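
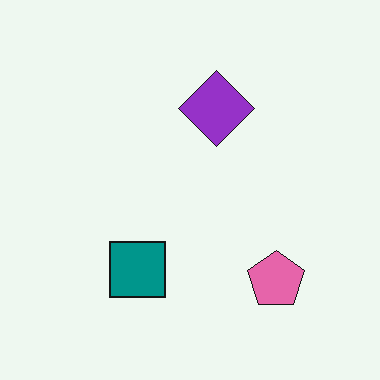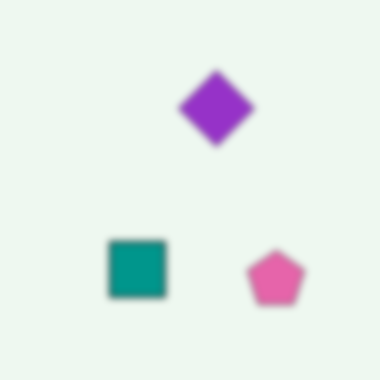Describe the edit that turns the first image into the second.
This is the original image moderately blurred.

Shape edges and outlines are uniformly softened across the whole image.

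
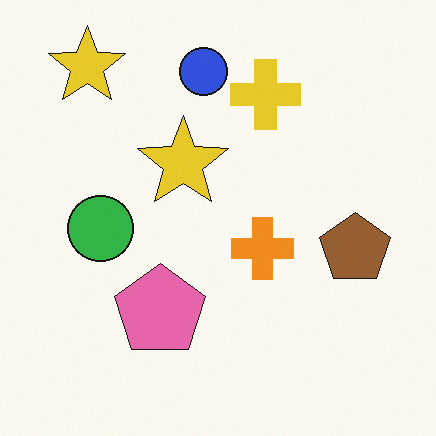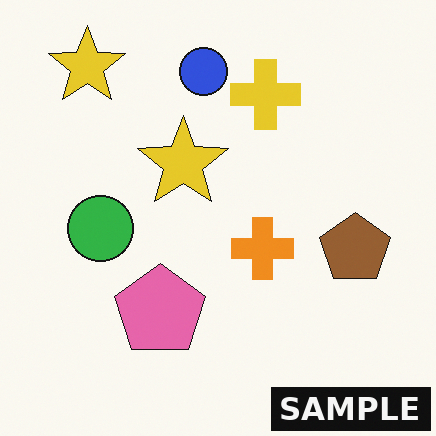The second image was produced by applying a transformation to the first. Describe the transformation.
The image was watermarked with the text "SAMPLE" in the lower-right corner.

A dark label reading "SAMPLE" appears in the lower-right corner.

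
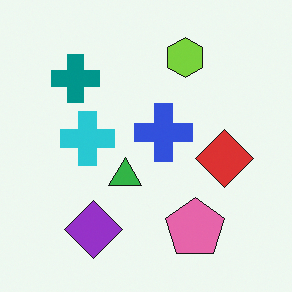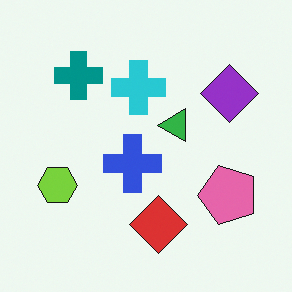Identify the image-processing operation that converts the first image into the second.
The transformation is: transposed (reflected across the top-left ↔ bottom-right diagonal).

Shapes have swapped their row and column positions — what was in the top-right is now in the bottom-left — a diagonal reflection.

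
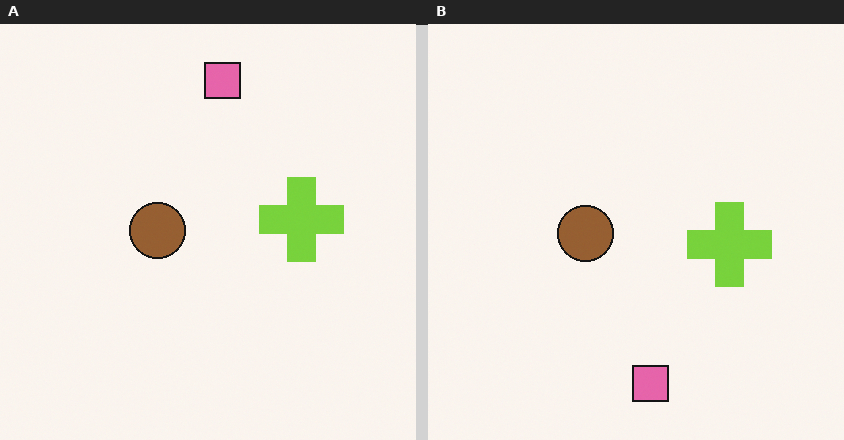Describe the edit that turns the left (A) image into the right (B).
The right (B) image is the left (A) flipped vertically (top ↔ bottom).

The pink square is in the top of the left (A) image and the bottom of the right (B) — shapes on opposite sides of the horizontal midline have swapped in a mirror flip.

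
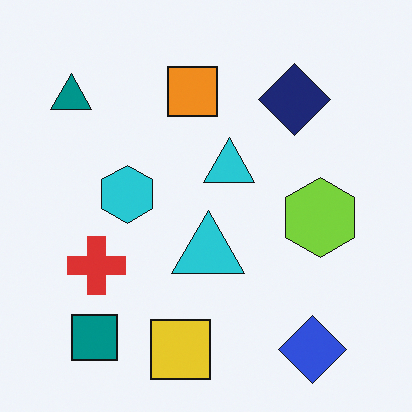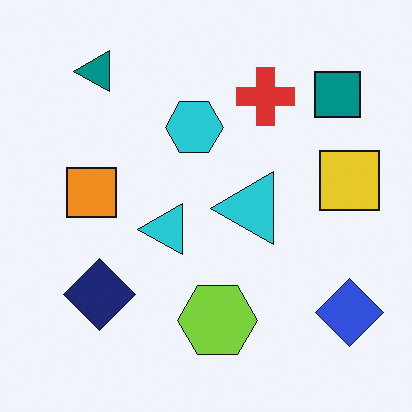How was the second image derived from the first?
Transposed (reflected across the top-left ↔ bottom-right diagonal).

Shapes have swapped their row and column positions — what was in the top-right is now in the bottom-left — a diagonal reflection.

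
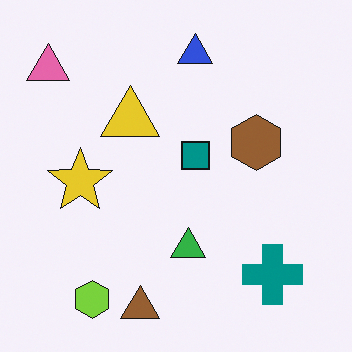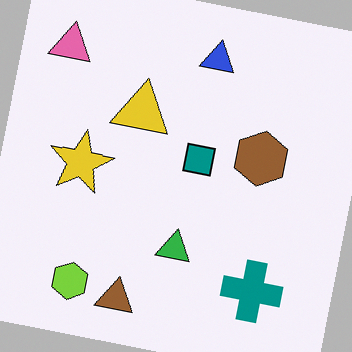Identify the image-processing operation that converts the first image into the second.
The image was rotated clockwise by a small amount.

Every shape is tilted by the same angle and the image corners show triangular fill wedges — a whole-image rotation by a non-right angle.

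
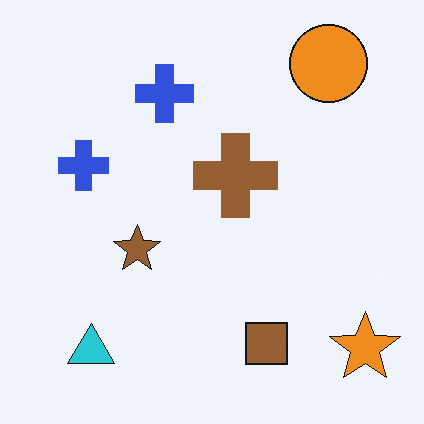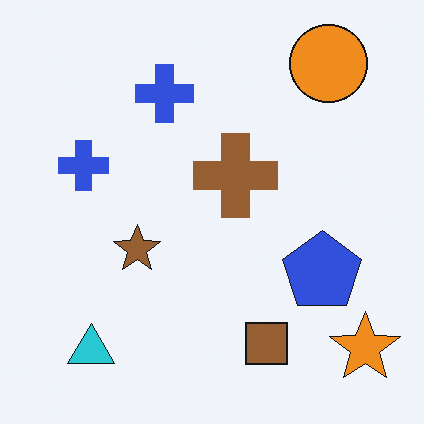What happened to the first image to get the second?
The image was overlaid with an additional blue pentagon.

A blue pentagon appears in the second image that is absent from the first.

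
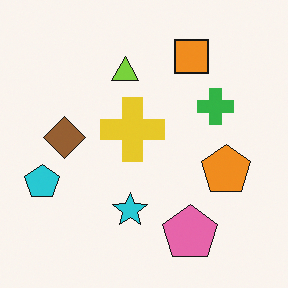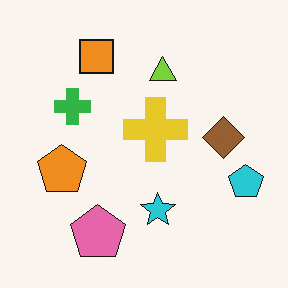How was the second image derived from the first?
It was flipped horizontally (left ↔ right).

The cyan pentagon is in the left of the first image and the right of the second — shapes on opposite sides of the vertical midline have swapped in a mirror flip.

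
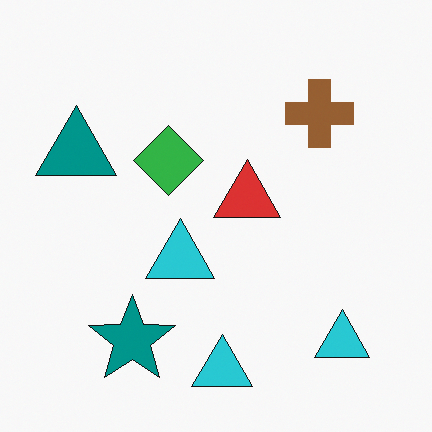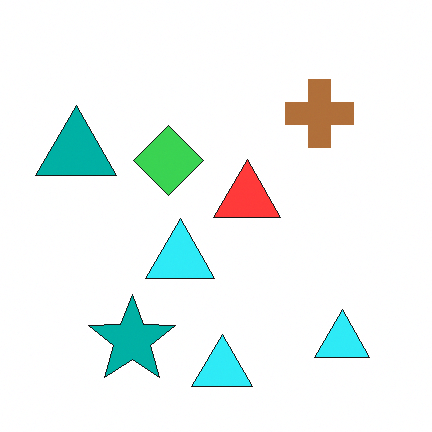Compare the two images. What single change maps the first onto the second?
The second image is the first slightly brightened.

Every pixel — background and shapes alike — is uniformly brightened.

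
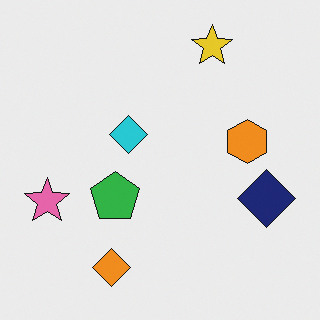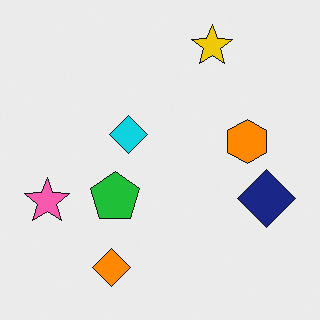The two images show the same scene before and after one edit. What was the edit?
It was slightly oversaturated.

All colors are more vivid — a global saturation change.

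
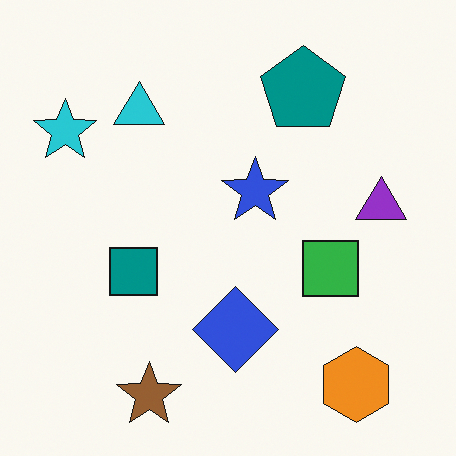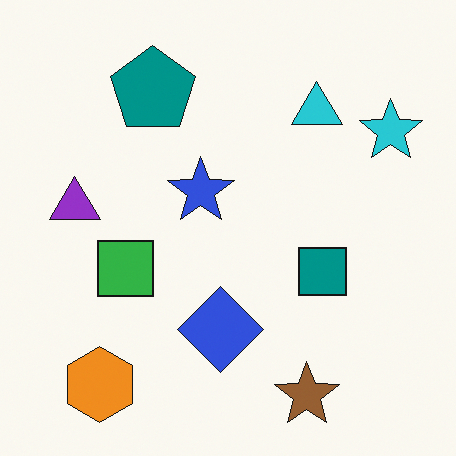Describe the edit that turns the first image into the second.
The image was flipped horizontally (left ↔ right).

The cyan star is in the top-left of the first image and the top-right of the second — shapes on opposite sides of the vertical midline have swapped in a mirror flip.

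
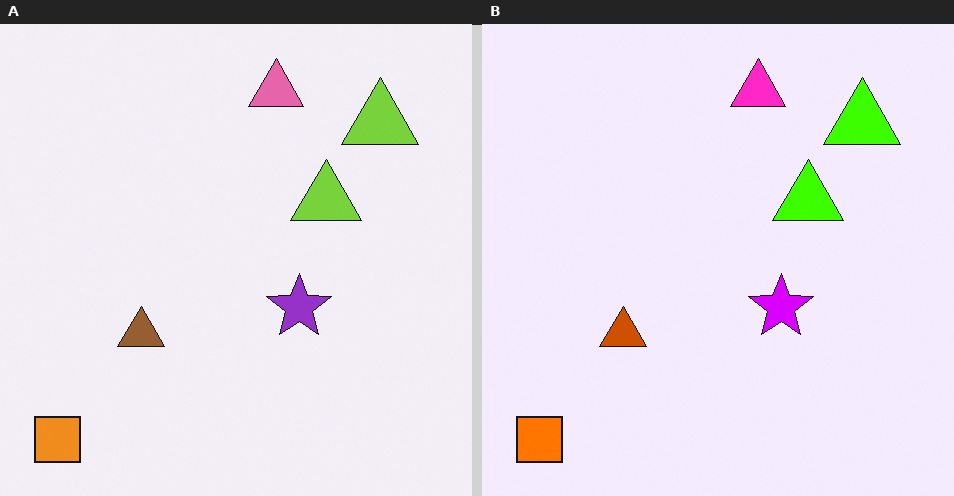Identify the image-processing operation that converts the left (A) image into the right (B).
Made much more vivid (saturation change).

All colors are more vivid — a global saturation change.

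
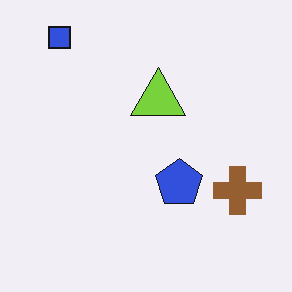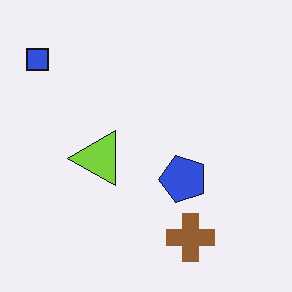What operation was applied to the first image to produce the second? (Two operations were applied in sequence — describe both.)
The second image is the first given moderate JPEG compression, then transposed (reflected across the top-left ↔ bottom-right diagonal).

Blocky 8×8 compression artifacts appear around shape edges and the flat background shows ringing — characteristic JPEG degradation. Shapes have swapped their row and column positions — what was in the top-right is now in the bottom-left — a diagonal reflection.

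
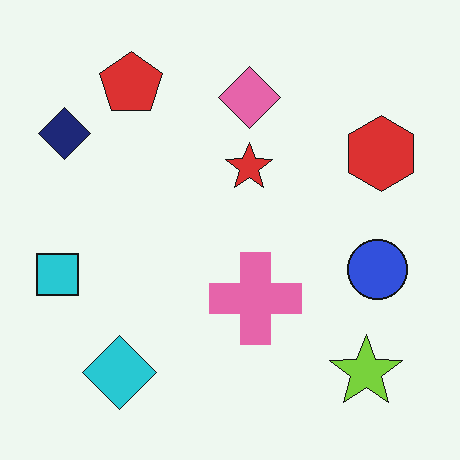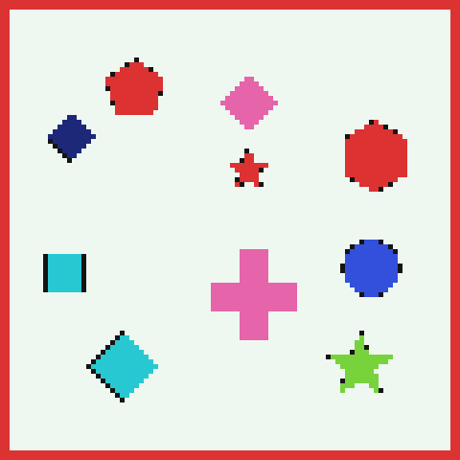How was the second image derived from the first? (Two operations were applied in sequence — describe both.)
It was lightly pixelated (a mild mosaic effect), then framed with a red border.

Shapes are reduced to large square blocks; fine edges and outlines are lost — a downscale-then-upscale (mosaic) effect. A solid red frame runs around the edge of the second image, with the content slightly shrunk inside it.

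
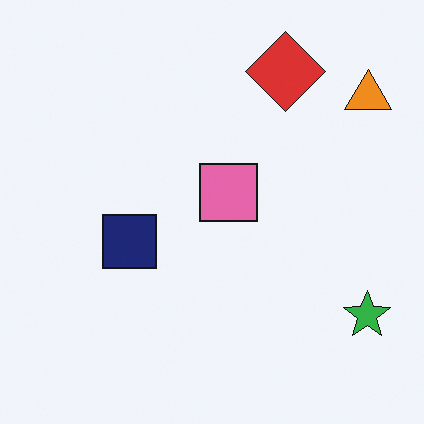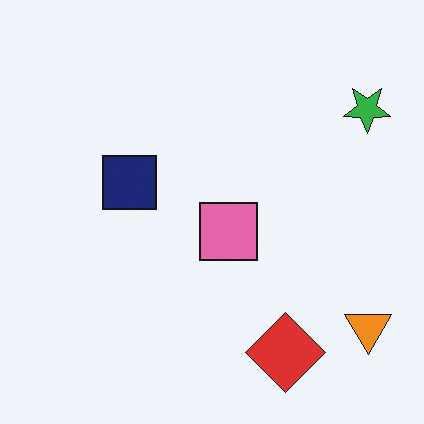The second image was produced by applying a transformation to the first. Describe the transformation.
The image was flipped vertically (top ↔ bottom).

The red diamond is in the top-right of the first image and the bottom-right of the second — shapes on opposite sides of the horizontal midline have swapped in a mirror flip.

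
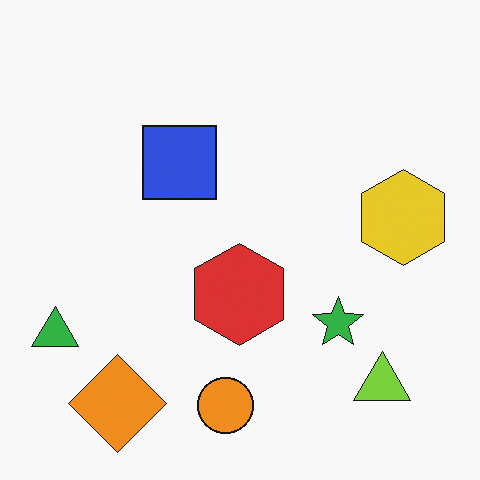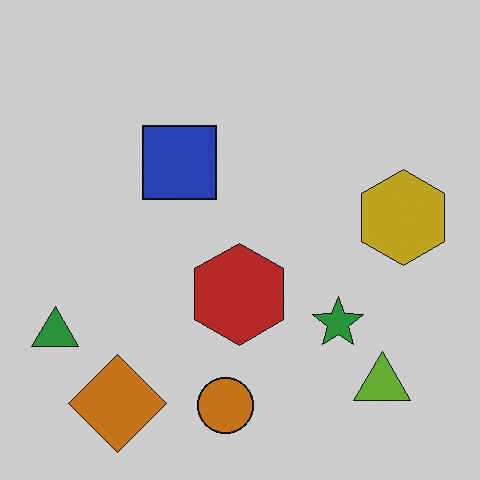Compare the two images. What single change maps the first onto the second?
Darkened a little.

Every pixel — background and shapes alike — is uniformly darkened.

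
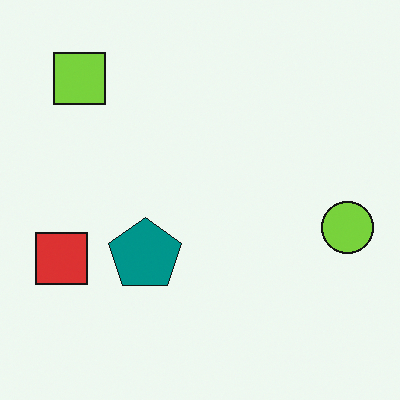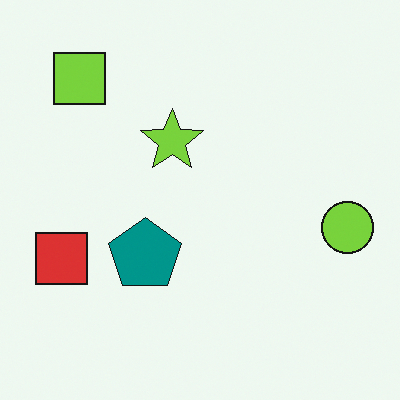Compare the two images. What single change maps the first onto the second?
This is the original image overlaid with an additional lime star.

A lime star appears in the second image that is absent from the first.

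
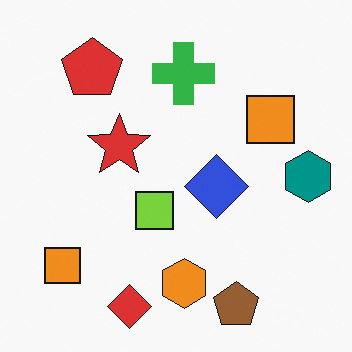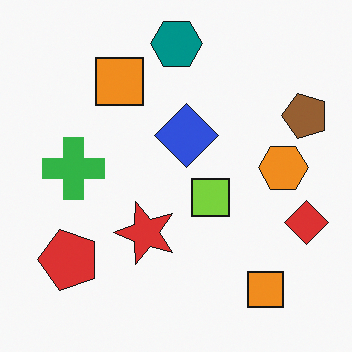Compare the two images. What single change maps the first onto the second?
The transformation is: rotated 90° counter-clockwise.

The brown pentagon sits in the bottom-right of the first image and the top-right of the second — consistent with a whole-image 90° counter-clockwise rotation.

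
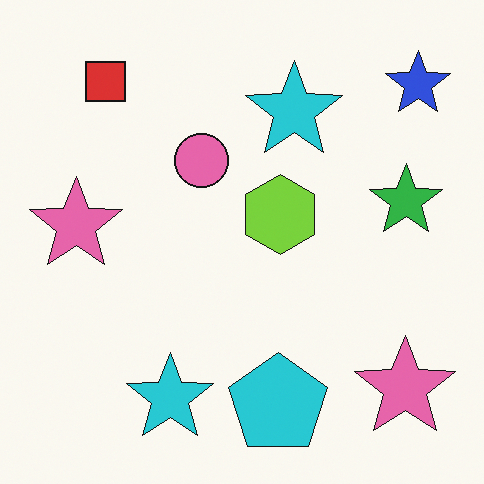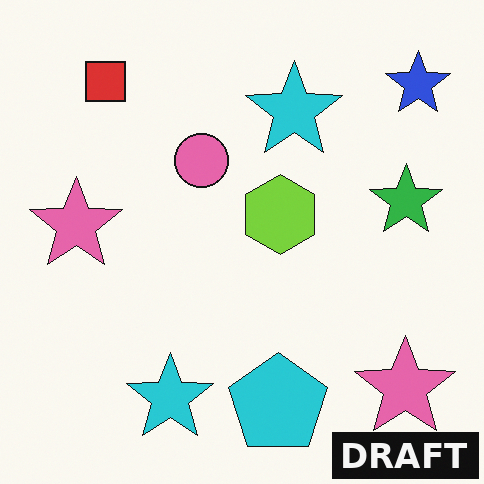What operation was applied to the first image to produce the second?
It was watermarked with the text "DRAFT" in the lower-right corner.

A dark label reading "DRAFT" appears in the lower-right corner.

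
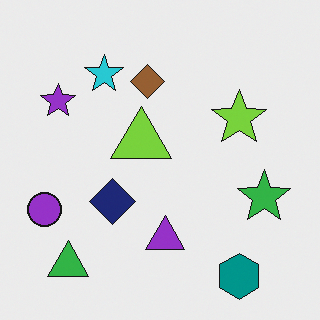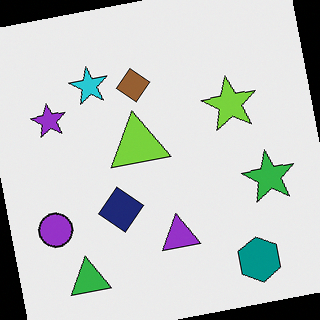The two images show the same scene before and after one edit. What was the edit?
The second image is the first rotated counter-clockwise by a small amount.

Every shape is tilted by the same angle and the image corners show triangular fill wedges — a whole-image rotation by a non-right angle.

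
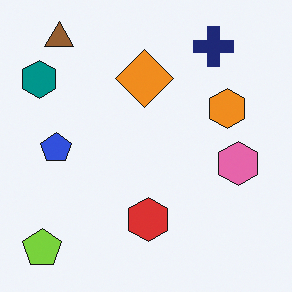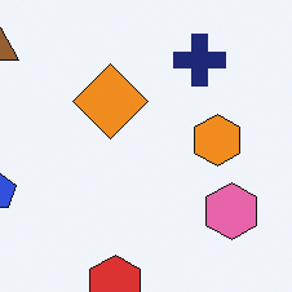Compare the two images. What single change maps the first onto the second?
It was cropped to a modestly smaller region and rescaled.

The visible shapes are larger and the field of view is narrower; shapes near the original edges may be partly or wholly outside the frame — a crop-and-rescale.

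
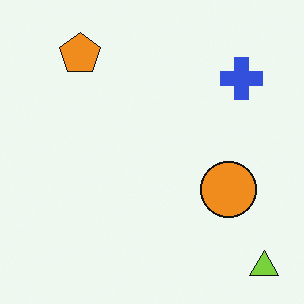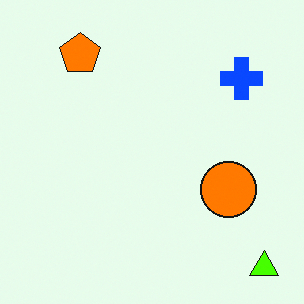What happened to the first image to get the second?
The second image is the first made much more vivid (saturation change).

All colors are more vivid — a global saturation change.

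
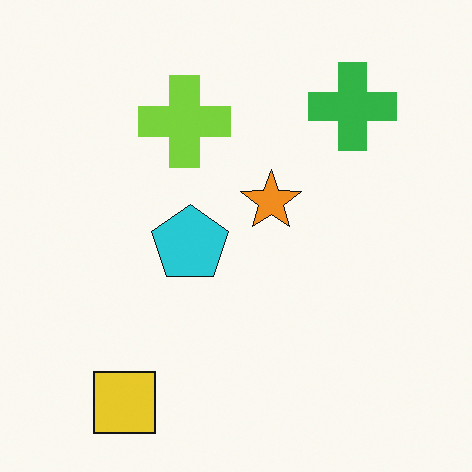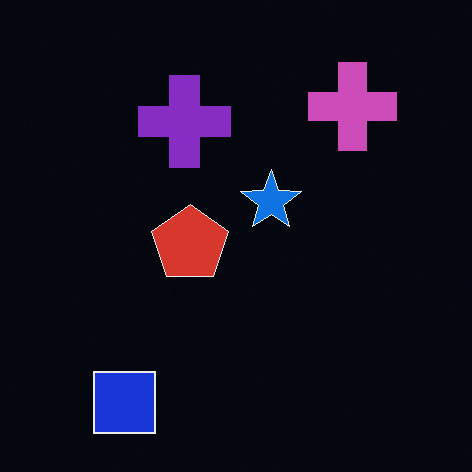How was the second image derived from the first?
This is the original image color-inverted (negative).

The light background has become dark and every shape's color is its complement — a photographic negative.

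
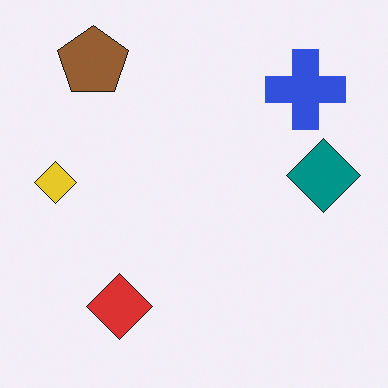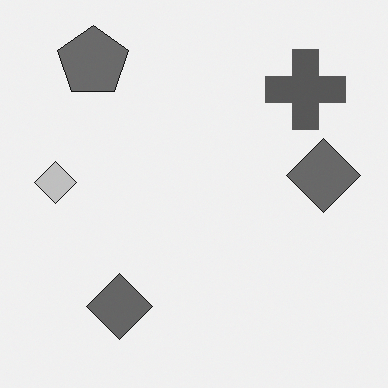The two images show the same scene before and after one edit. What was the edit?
It was converted to grayscale.

All color is removed — every shape is now a shade of grey.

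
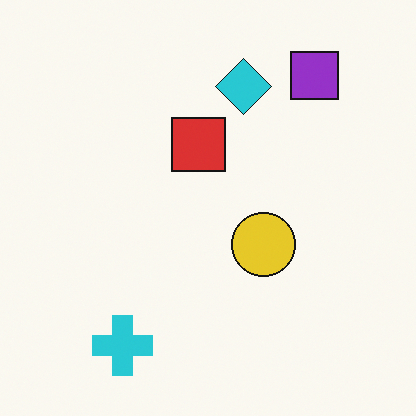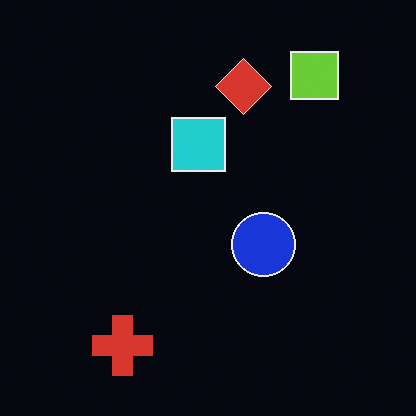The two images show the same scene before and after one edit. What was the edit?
Color-inverted (negative).

The light background has become dark and every shape's color is its complement — a photographic negative.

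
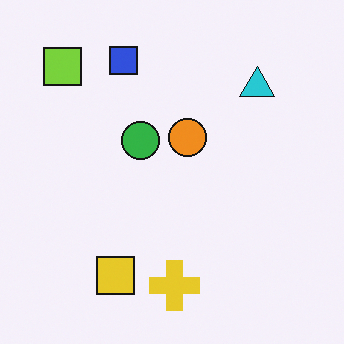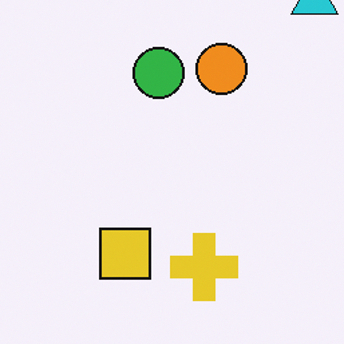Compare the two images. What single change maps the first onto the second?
This is the original image cropped slightly and scaled back up.

The visible shapes are larger and the field of view is narrower; shapes near the original edges may be partly or wholly outside the frame — a crop-and-rescale.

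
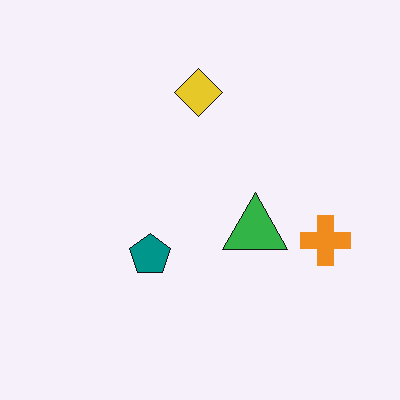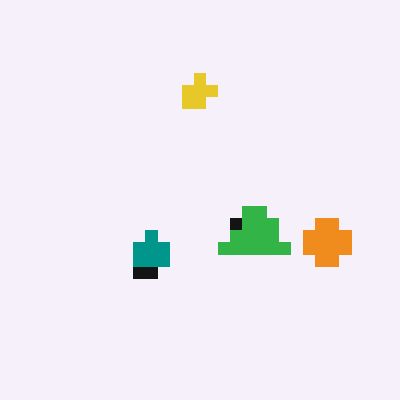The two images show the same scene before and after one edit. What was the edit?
This is the original image heavily pixelated into large blocks.

Shapes are reduced to large square blocks; fine edges and outlines are lost — a downscale-then-upscale (mosaic) effect.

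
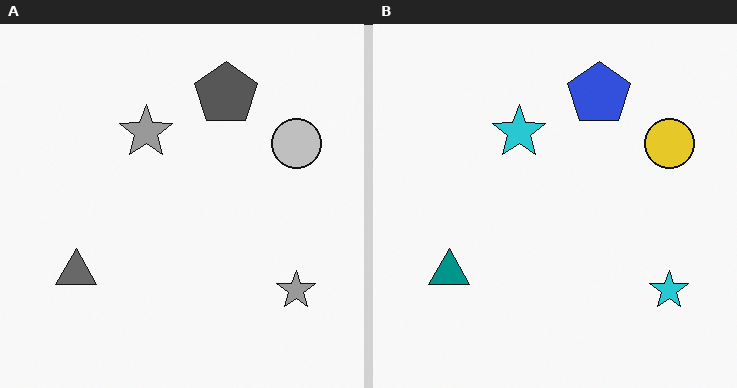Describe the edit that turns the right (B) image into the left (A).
The transformation is: converted to grayscale.

All color is removed — every shape is now a shade of grey.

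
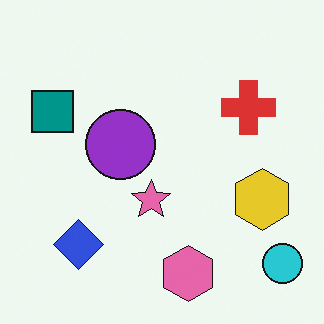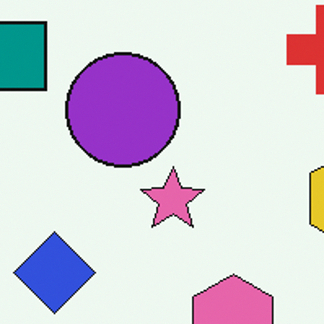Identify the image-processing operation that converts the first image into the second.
The image was cropped to a noticeably smaller region and rescaled.

The visible shapes are larger and the field of view is narrower; shapes near the original edges may be partly or wholly outside the frame — a crop-and-rescale.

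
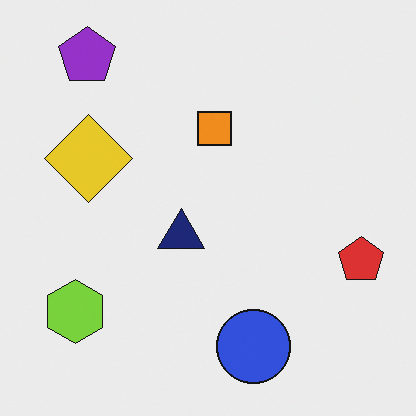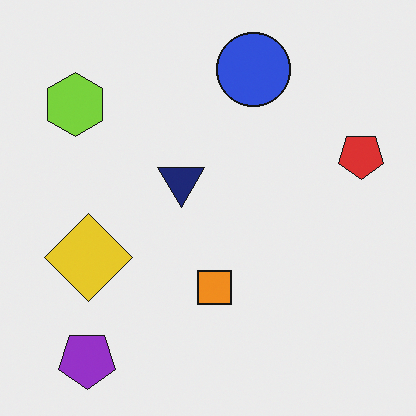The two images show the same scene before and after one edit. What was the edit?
The transformation is: flipped vertically (top ↔ bottom).

The purple pentagon is in the top-left of the first image and the bottom-left of the second — shapes on opposite sides of the horizontal midline have swapped in a mirror flip.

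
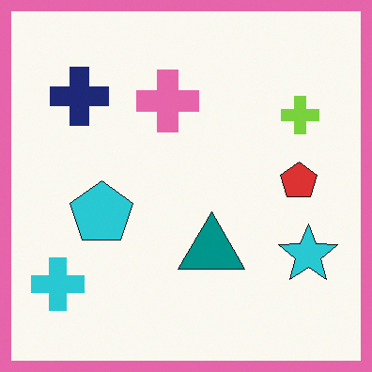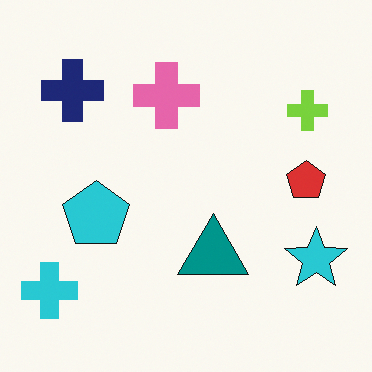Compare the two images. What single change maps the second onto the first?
It was framed with a pink border.

A solid pink frame runs around the edge of the first image, with the content slightly shrunk inside it.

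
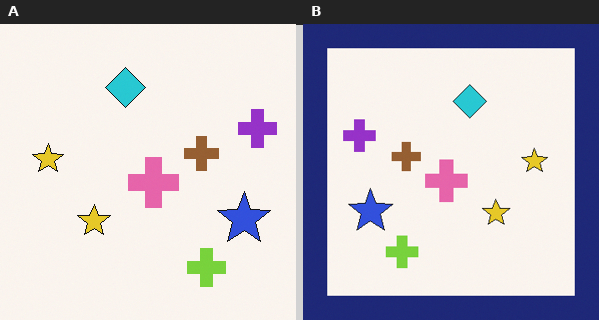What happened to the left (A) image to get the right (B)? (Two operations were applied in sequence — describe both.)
The right (B) image is the left (A) flipped horizontally (left ↔ right), then framed with a navy border.

The purple cross is in the right of the left (A) image and the left of the right (B) — shapes on opposite sides of the vertical midline have swapped in a mirror flip. A solid navy frame runs around the edge of the right (B) image, with the content slightly shrunk inside it.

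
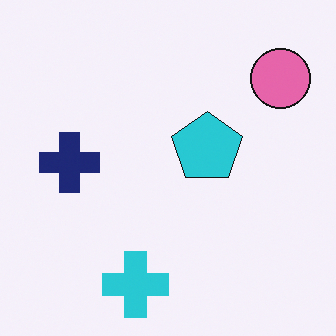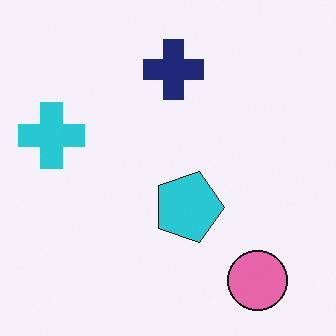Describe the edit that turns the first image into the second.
The second image is the first rotated 90° clockwise.

The pink circle sits in the top-right of the first image and the bottom-right of the second — consistent with a whole-image 90° clockwise rotation.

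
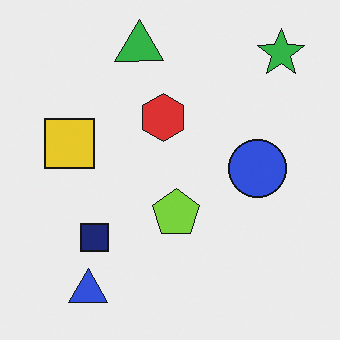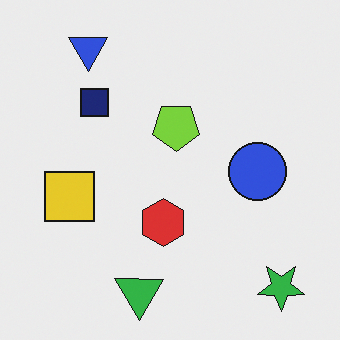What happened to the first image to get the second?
The image was flipped vertically (top ↔ bottom).

The green triangle is in the top of the first image and the bottom of the second — shapes on opposite sides of the horizontal midline have swapped in a mirror flip.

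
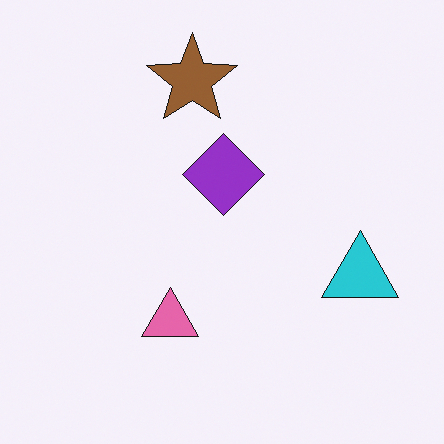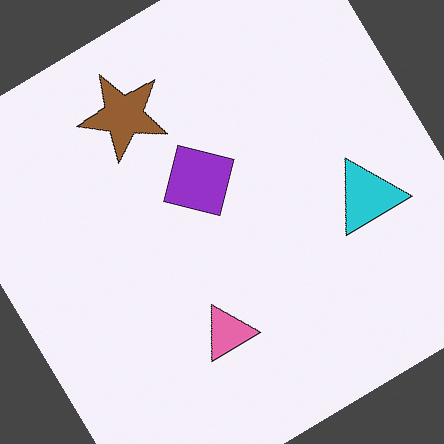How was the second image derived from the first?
It was rotated counter-clockwise by a large amount — several tens of degrees.

Every shape is tilted by the same angle and the image corners show triangular fill wedges — a whole-image rotation by a non-right angle.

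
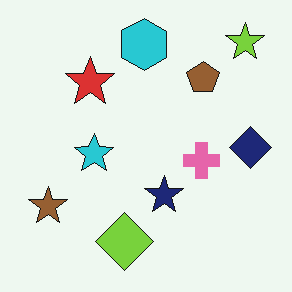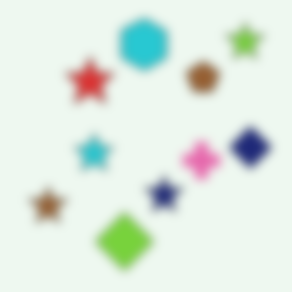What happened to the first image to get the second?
The second image is the first strongly gaussian-blurred.

Shape edges and outlines are uniformly softened across the whole image.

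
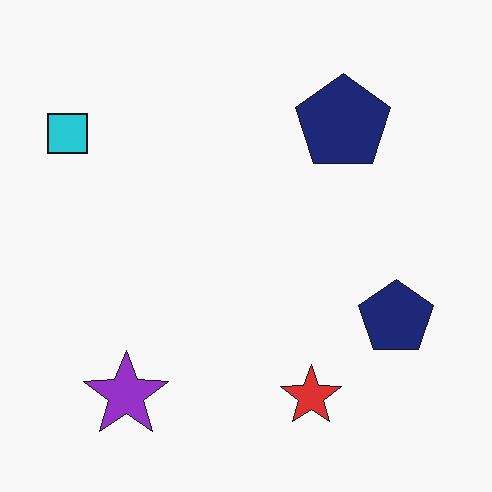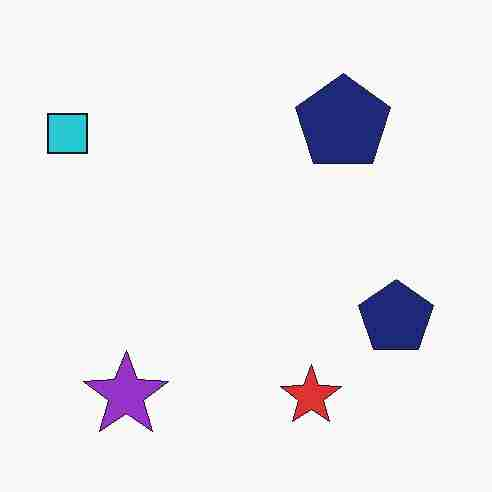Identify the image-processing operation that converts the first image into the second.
It was degraded with heavy JPEG compression.

Blocky 8×8 compression artifacts appear around shape edges and the flat background shows ringing — characteristic JPEG degradation.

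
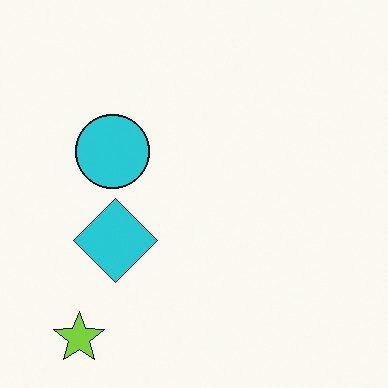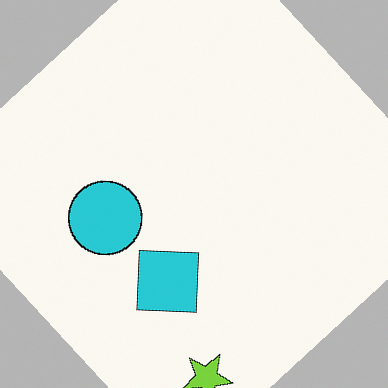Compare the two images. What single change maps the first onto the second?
Rotated counter-clockwise by a large amount — several tens of degrees.

Every shape is tilted by the same angle and the image corners show triangular fill wedges — a whole-image rotation by a non-right angle.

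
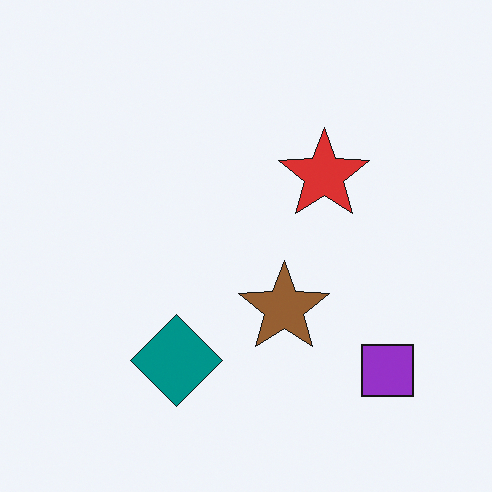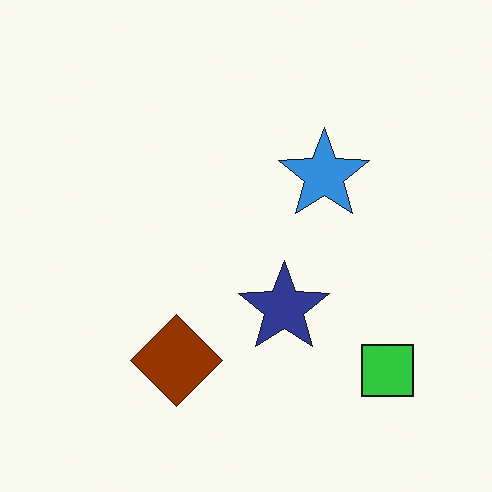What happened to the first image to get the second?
The second image is the first hue-shifted by a large amount.

Every shape's color has rotated by the same amount around the hue wheel — a uniform hue shift.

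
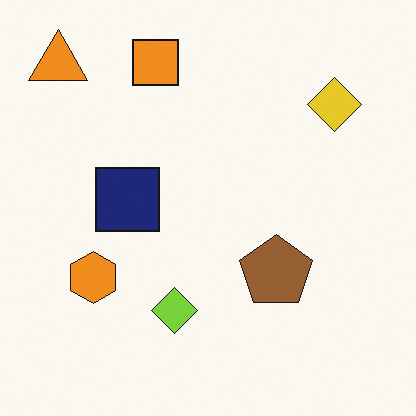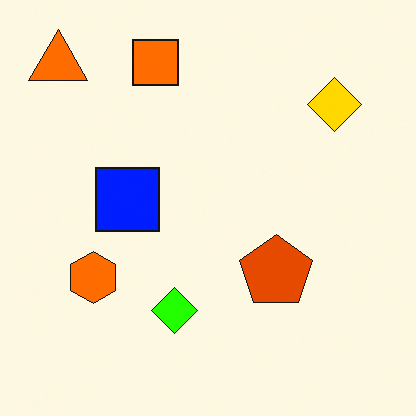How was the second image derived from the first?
The second image is the first made much more vivid (saturation change).

All colors are more vivid — a global saturation change.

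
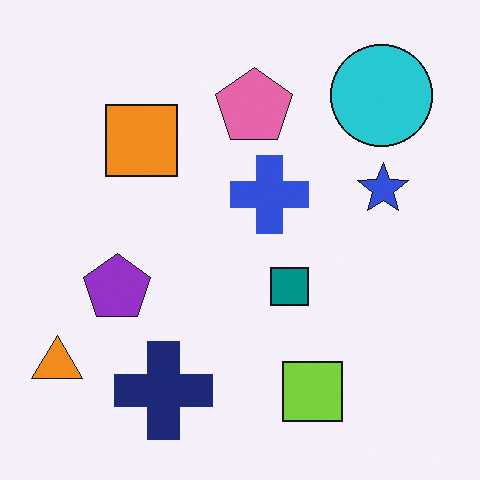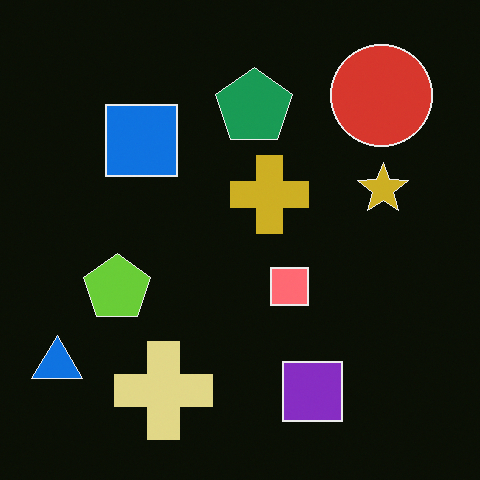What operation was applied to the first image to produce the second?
The second image is the first color-inverted (negative).

The light background has become dark and every shape's color is its complement — a photographic negative.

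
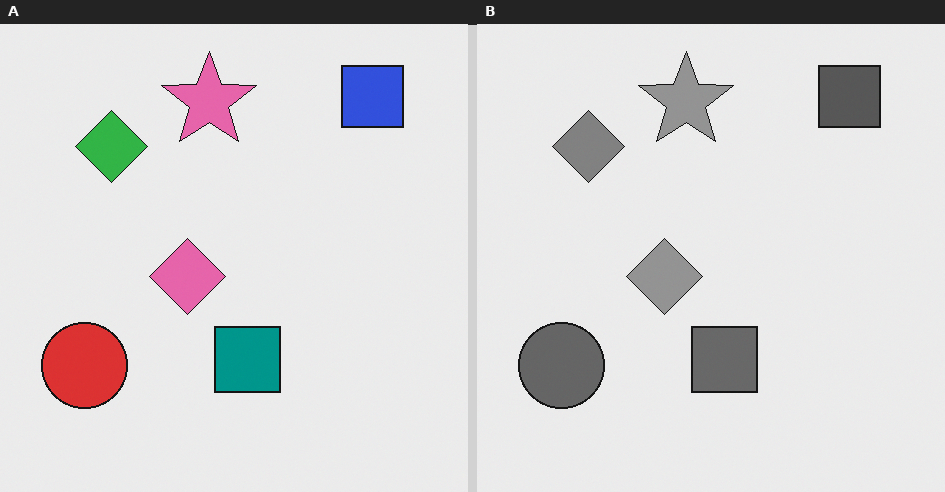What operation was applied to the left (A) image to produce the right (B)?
It was converted to grayscale.

All color is removed — every shape is now a shade of grey.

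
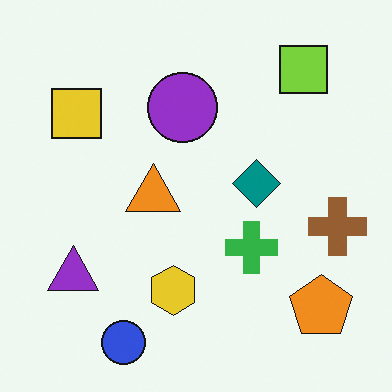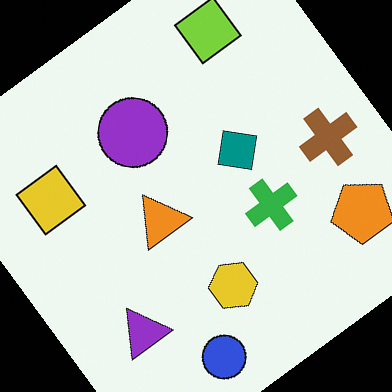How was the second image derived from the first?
Rotated counter-clockwise by a large amount — several tens of degrees.

Every shape is tilted by the same angle and the image corners show triangular fill wedges — a whole-image rotation by a non-right angle.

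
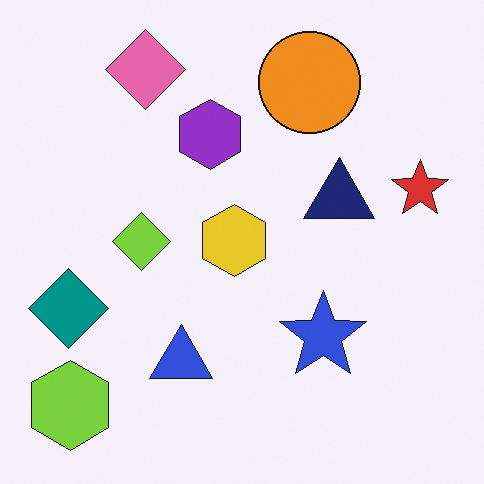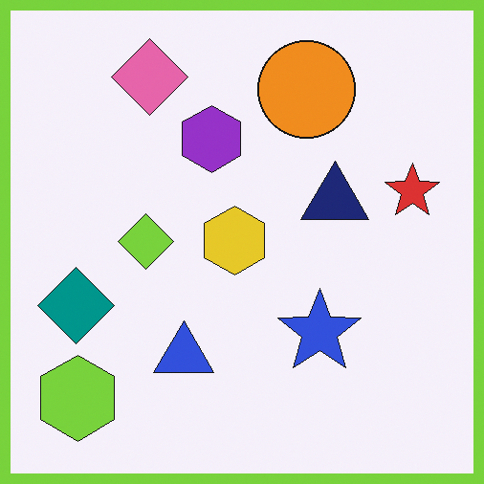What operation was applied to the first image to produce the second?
This is the original image framed with a lime border.

A solid lime frame runs around the edge of the second image, with the content slightly shrunk inside it.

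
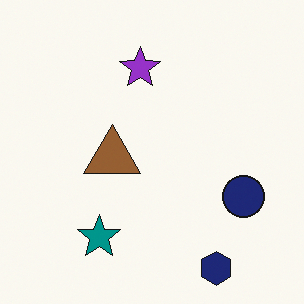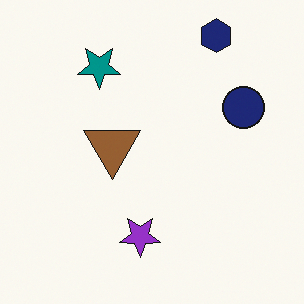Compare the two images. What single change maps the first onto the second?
This is the original image flipped vertically (top ↔ bottom).

The navy hexagon is in the bottom-right of the first image and the top-right of the second — shapes on opposite sides of the horizontal midline have swapped in a mirror flip.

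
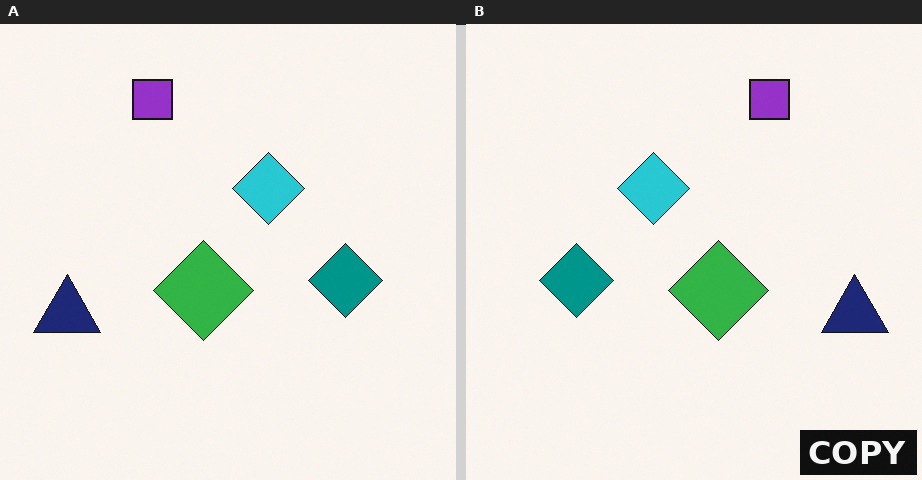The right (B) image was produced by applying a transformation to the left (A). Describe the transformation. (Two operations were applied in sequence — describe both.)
This is the original image flipped horizontally (left ↔ right), then watermarked with the text "COPY" in the lower-right corner.

The navy triangle is in the left of the left (A) image and the right of the right (B) — shapes on opposite sides of the vertical midline have swapped in a mirror flip. A dark label reading "COPY" appears in the lower-right corner.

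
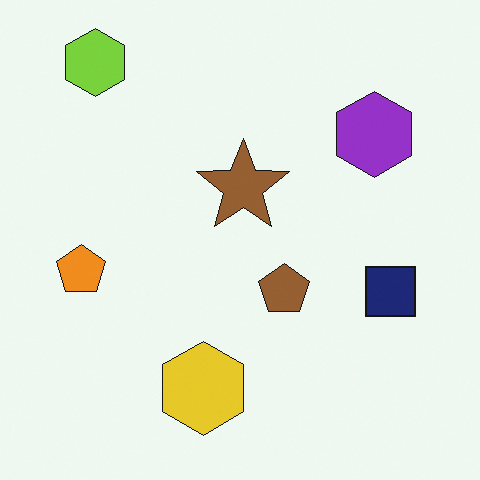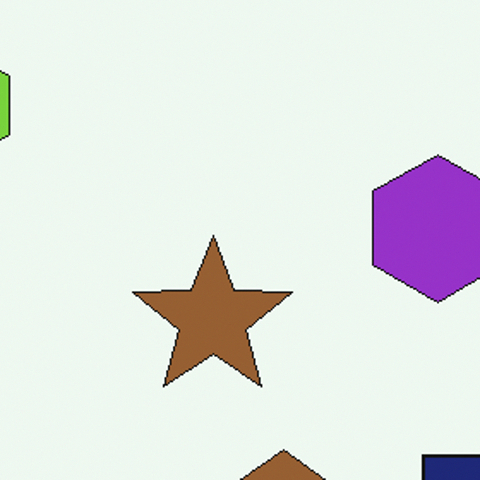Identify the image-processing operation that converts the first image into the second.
The image was cropped to a noticeably smaller region and rescaled.

The visible shapes are larger and the field of view is narrower; shapes near the original edges may be partly or wholly outside the frame — a crop-and-rescale.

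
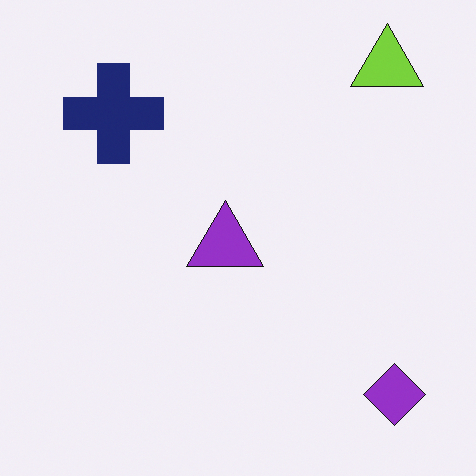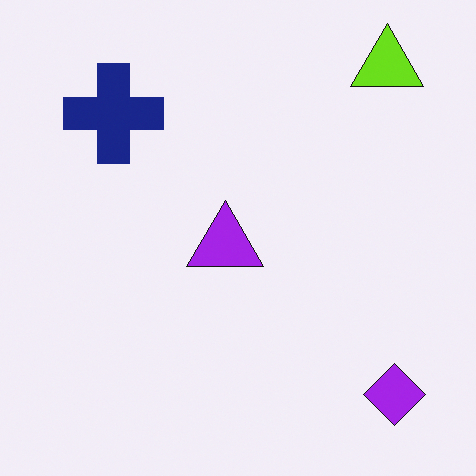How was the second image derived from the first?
This is the original image slightly oversaturated.

All colors are more vivid — a global saturation change.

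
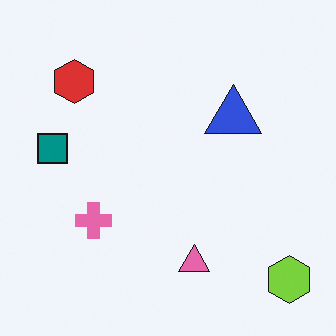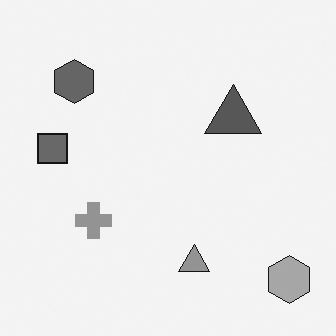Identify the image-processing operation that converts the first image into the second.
The second image is the first converted to grayscale.

All color is removed — every shape is now a shade of grey.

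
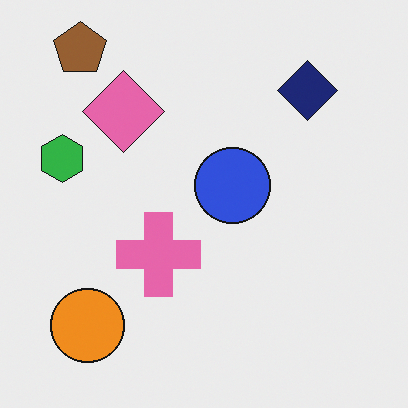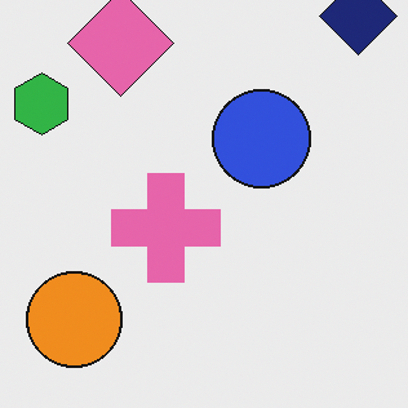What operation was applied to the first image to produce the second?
The image was cropped slightly and scaled back up.

The visible shapes are larger and the field of view is narrower; shapes near the original edges may be partly or wholly outside the frame — a crop-and-rescale.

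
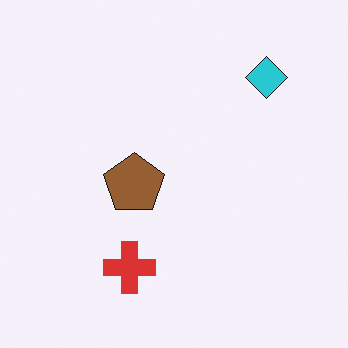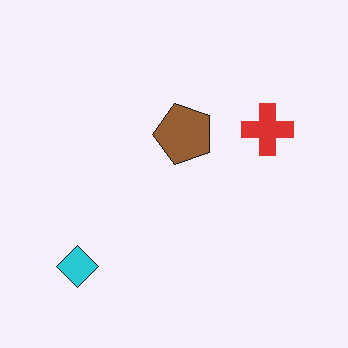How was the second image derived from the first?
The second image is the first transposed (reflected across the top-left ↔ bottom-right diagonal).

Shapes have swapped their row and column positions — what was in the top-right is now in the bottom-left — a diagonal reflection.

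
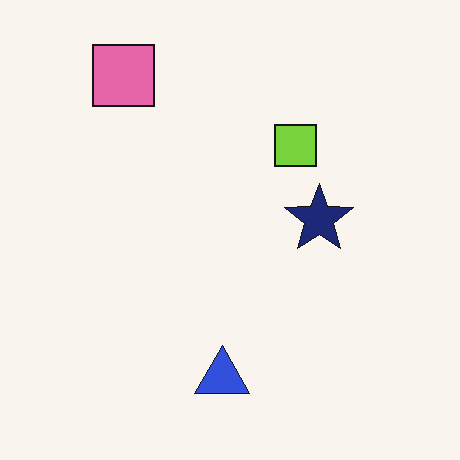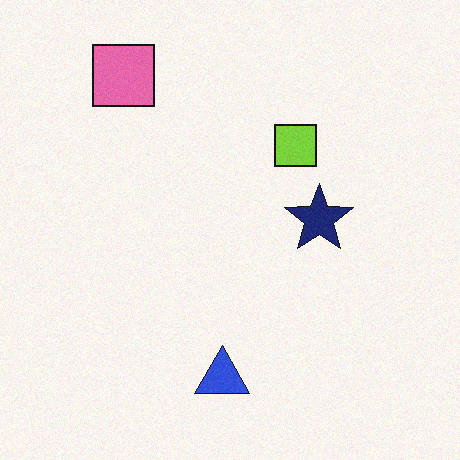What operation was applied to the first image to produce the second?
The image was degraded with a light layer of grain.

Random speckle covers the whole image, including the flat background.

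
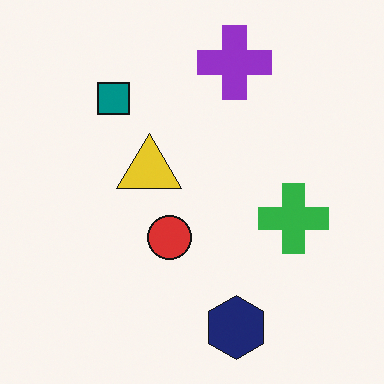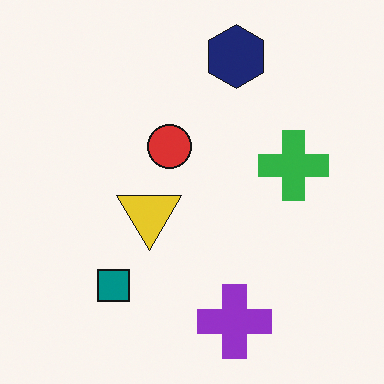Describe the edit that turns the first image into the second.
This is the original image flipped vertically (top ↔ bottom).

The navy hexagon is in the bottom of the first image and the top of the second — shapes on opposite sides of the horizontal midline have swapped in a mirror flip.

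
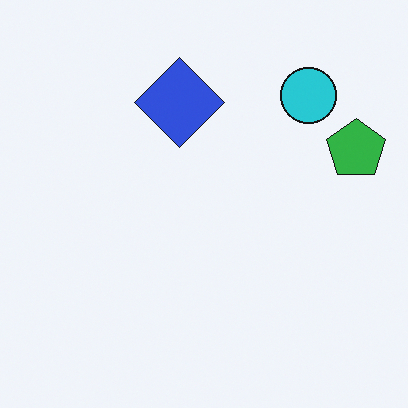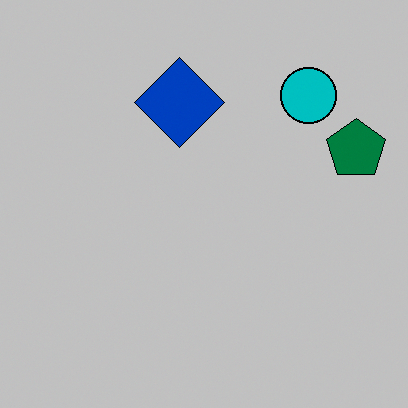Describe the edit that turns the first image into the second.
It was aggressively posterized.

Each flat color has snapped to a coarser quantized level — most visibly, the near-white background has dropped to a flat grey.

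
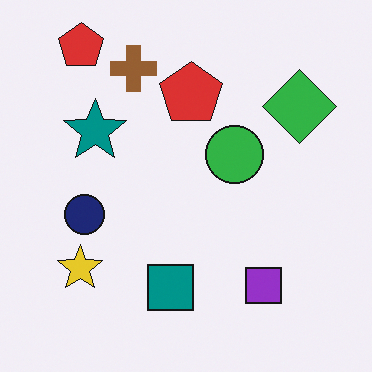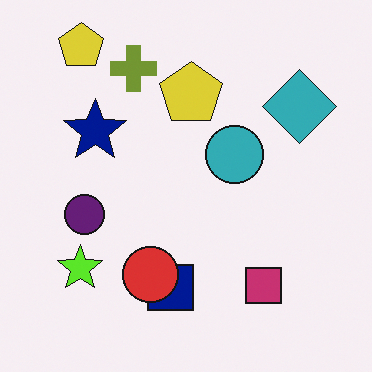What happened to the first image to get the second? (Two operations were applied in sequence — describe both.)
The image was hue-shifted slightly, then overlaid with an additional red circle.

Every shape's color has rotated by the same amount around the hue wheel — a uniform hue shift. A red circle appears in the second image that is absent from the first.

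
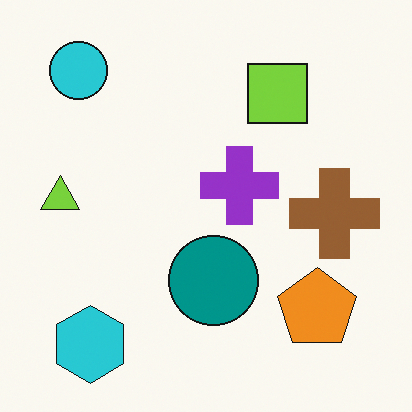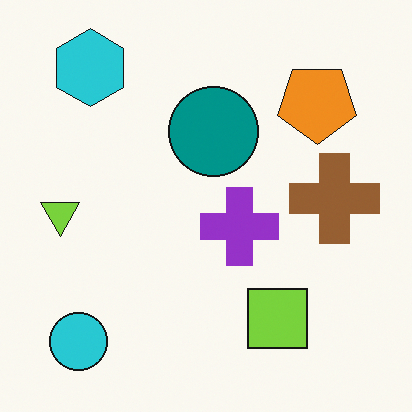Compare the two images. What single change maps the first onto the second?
This is the original image flipped vertically (top ↔ bottom).

The cyan hexagon is in the bottom-left of the first image and the top-left of the second — shapes on opposite sides of the horizontal midline have swapped in a mirror flip.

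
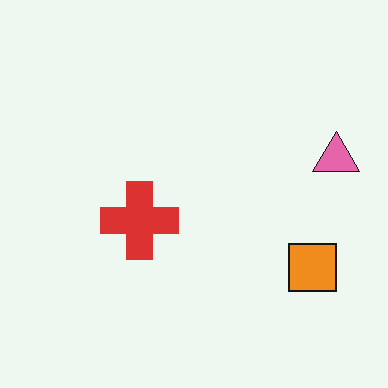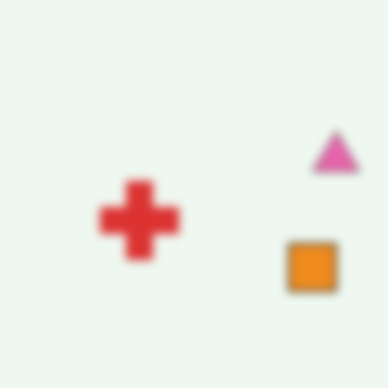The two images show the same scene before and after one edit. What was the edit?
Noticeably gaussian-blurred.

Shape edges and outlines are uniformly softened across the whole image.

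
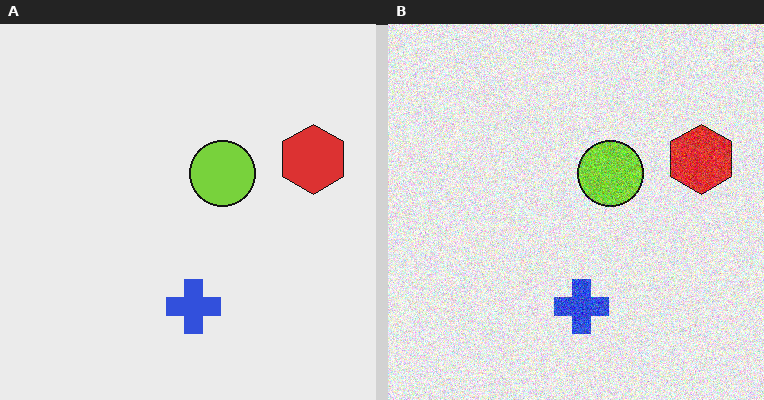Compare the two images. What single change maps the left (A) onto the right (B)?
The right (B) image is the left (A) degraded with strong gaussian noise.

Random speckle covers the whole image, including the flat background.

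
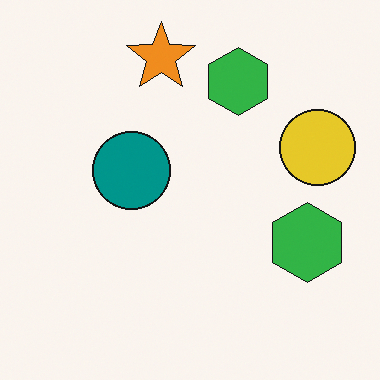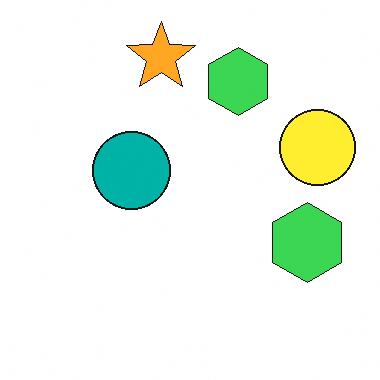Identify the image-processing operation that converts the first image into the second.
Slightly brightened.

Every pixel — background and shapes alike — is uniformly brightened.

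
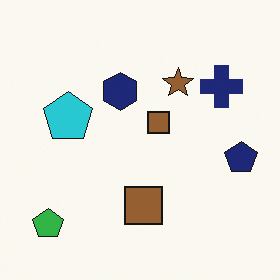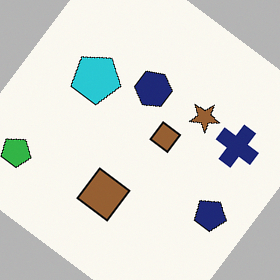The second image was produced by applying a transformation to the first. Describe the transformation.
The image was rotated clockwise by a large amount — several tens of degrees.

Every shape is tilted by the same angle and the image corners show triangular fill wedges — a whole-image rotation by a non-right angle.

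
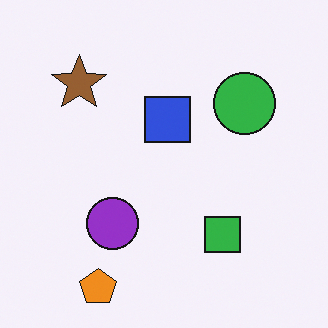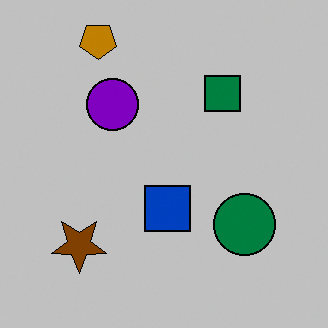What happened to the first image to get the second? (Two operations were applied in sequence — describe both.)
The second image is the first flipped vertically (top ↔ bottom), then aggressively posterized.

The orange pentagon is in the bottom-left of the first image and the top-left of the second — shapes on opposite sides of the horizontal midline have swapped in a mirror flip. Each flat color has snapped to a coarser quantized level — most visibly, the near-white background has dropped to a flat grey.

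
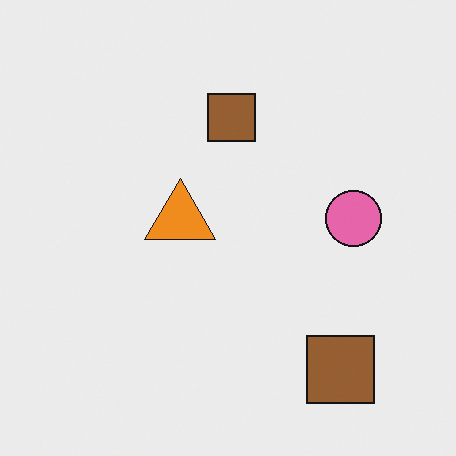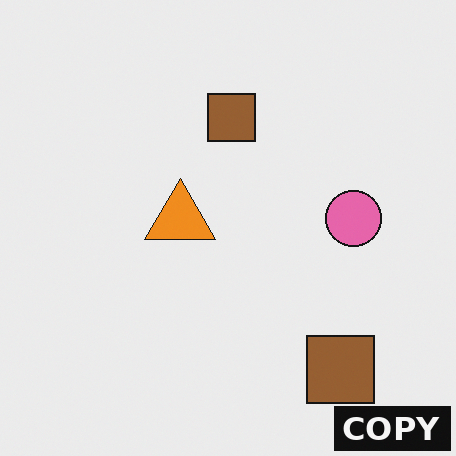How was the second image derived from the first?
Watermarked with the text "COPY" in the lower-right corner.

A dark label reading "COPY" appears in the lower-right corner.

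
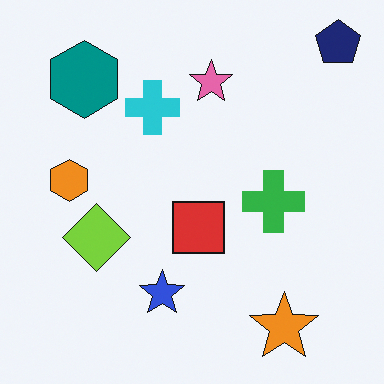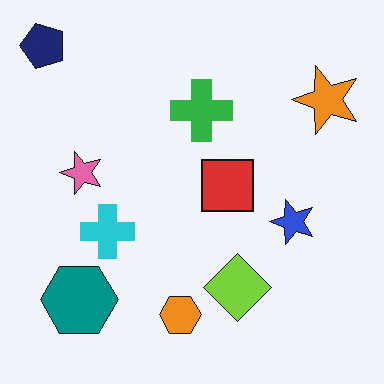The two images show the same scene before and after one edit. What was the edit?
The second image is the first rotated 90° counter-clockwise.

The navy pentagon sits in the top-right of the first image and the top-left of the second — consistent with a whole-image 90° counter-clockwise rotation.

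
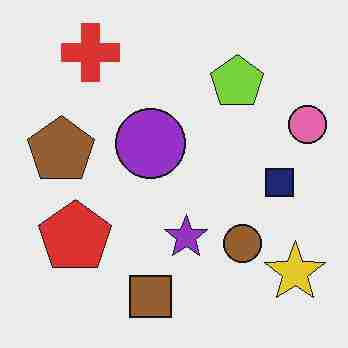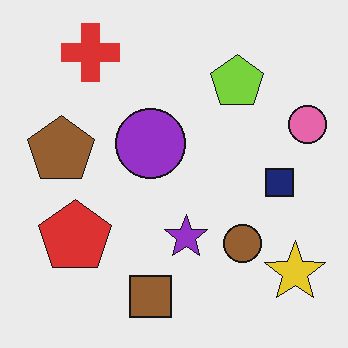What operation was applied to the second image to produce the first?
Heavily JPEG-compressed with obvious blocking artifacts.

Blocky 8×8 compression artifacts appear around shape edges and the flat background shows ringing — characteristic JPEG degradation.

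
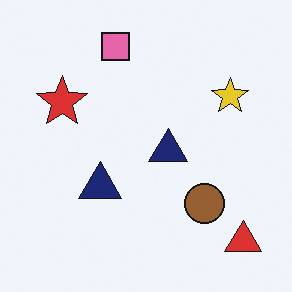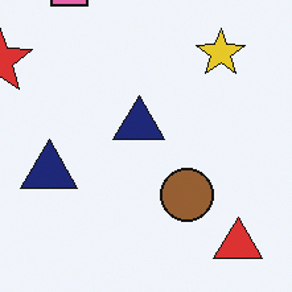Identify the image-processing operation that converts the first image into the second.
The second image is the first cropped to a modestly smaller region and rescaled.

The visible shapes are larger and the field of view is narrower; shapes near the original edges may be partly or wholly outside the frame — a crop-and-rescale.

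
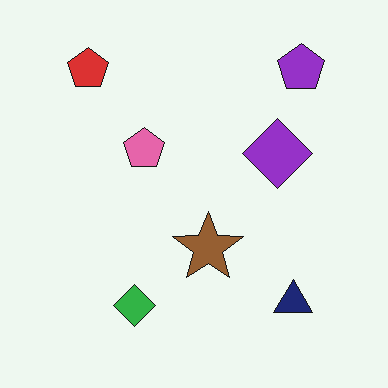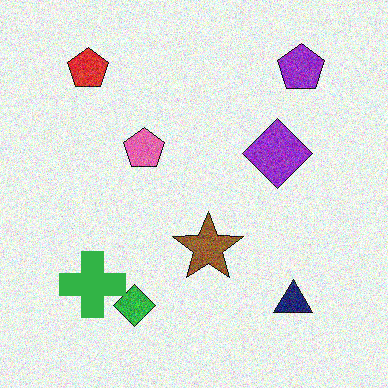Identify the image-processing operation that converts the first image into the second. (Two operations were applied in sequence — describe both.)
It was degraded with moderate additive noise, then overlaid with an additional green cross.

Random speckle covers the whole image, including the flat background. A green cross appears in the second image that is absent from the first.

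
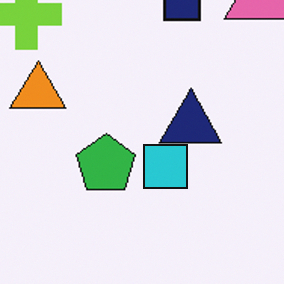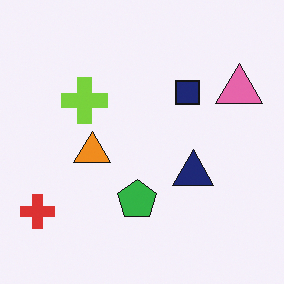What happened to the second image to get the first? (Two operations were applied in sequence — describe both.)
The first image is the second cropped slightly and scaled back up, then overlaid with an additional cyan square.

The visible shapes are larger and the field of view is narrower; shapes near the original edges may be partly or wholly outside the frame — a crop-and-rescale. A cyan square appears in the first image that is absent from the second.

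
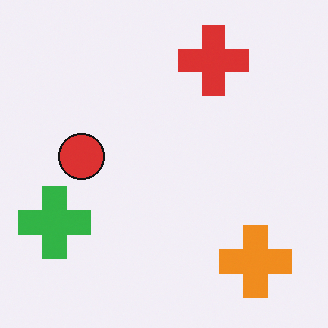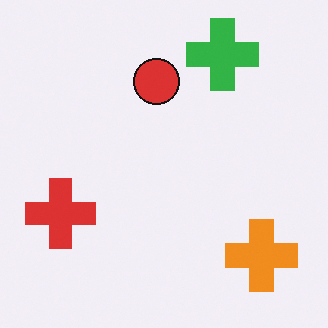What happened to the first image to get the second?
The transformation is: transposed (reflected across the top-left ↔ bottom-right diagonal).

Shapes have swapped their row and column positions — what was in the top-right is now in the bottom-left — a diagonal reflection.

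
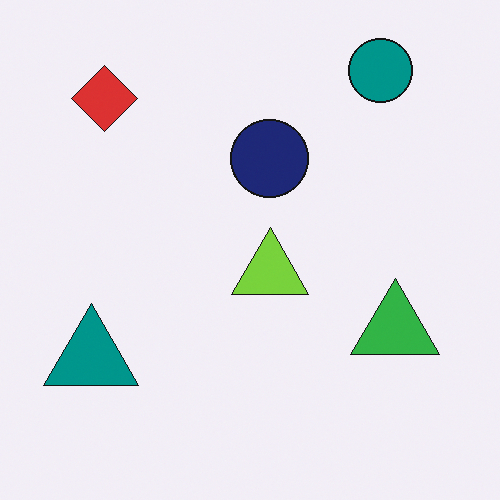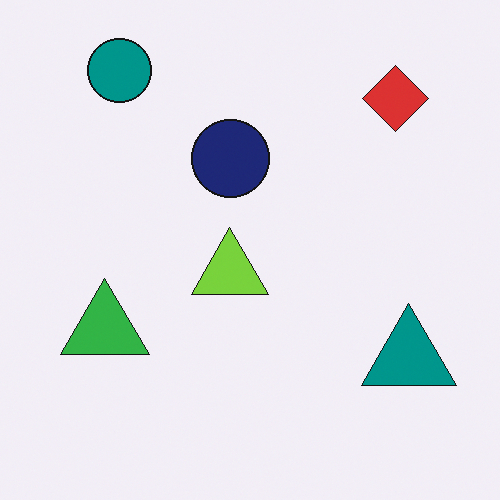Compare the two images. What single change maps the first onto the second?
It was flipped horizontally (left ↔ right).

The teal triangle is in the bottom-left of the first image and the bottom-right of the second — shapes on opposite sides of the vertical midline have swapped in a mirror flip.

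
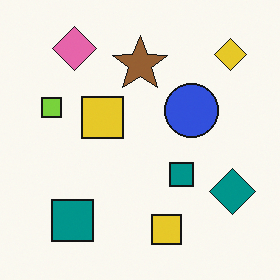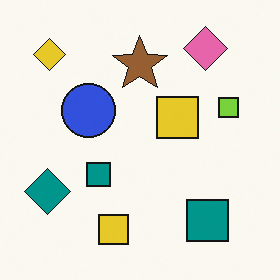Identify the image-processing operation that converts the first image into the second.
The transformation is: flipped horizontally (left ↔ right).

The teal diamond is in the bottom-right of the first image and the bottom-left of the second — shapes on opposite sides of the vertical midline have swapped in a mirror flip.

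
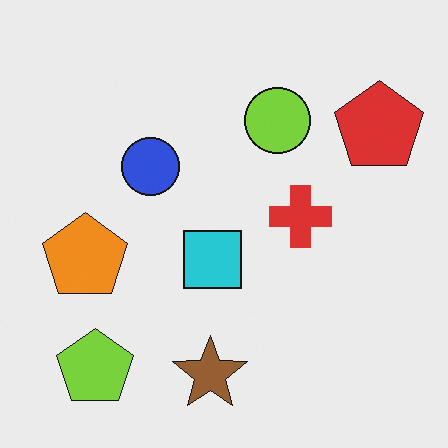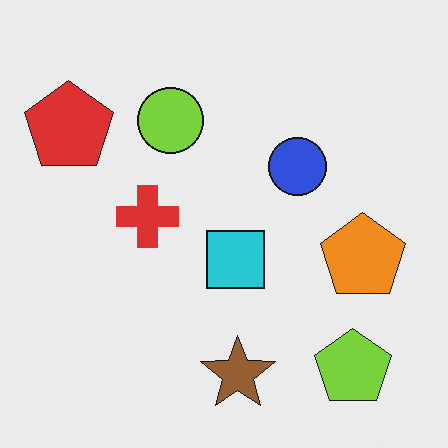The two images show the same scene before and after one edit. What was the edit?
The transformation is: flipped horizontally (left ↔ right).

The red pentagon is in the top-right of the first image and the top-left of the second — shapes on opposite sides of the vertical midline have swapped in a mirror flip.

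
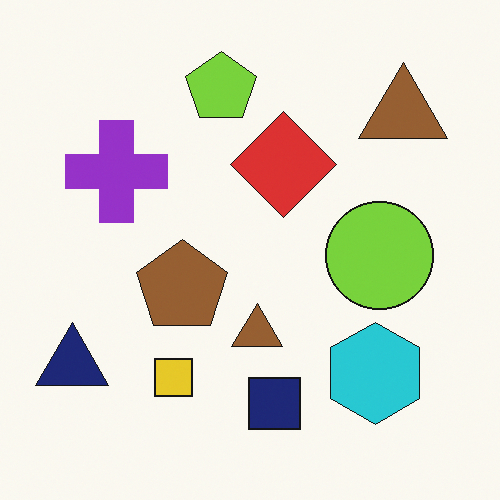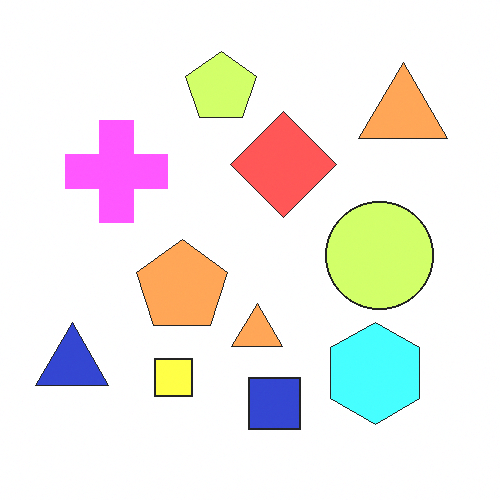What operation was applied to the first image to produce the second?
The second image is the first substantially brightened.

Every pixel — background and shapes alike — is uniformly brightened.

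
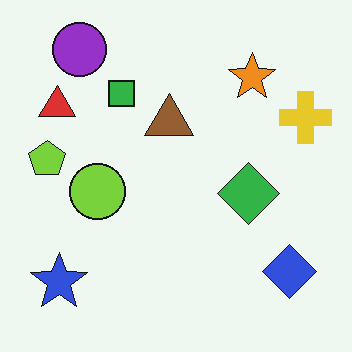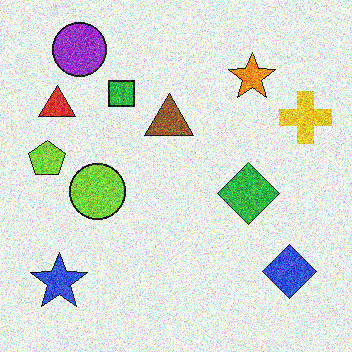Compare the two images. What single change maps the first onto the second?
The image was degraded with heavy additive noise.

Random speckle covers the whole image, including the flat background.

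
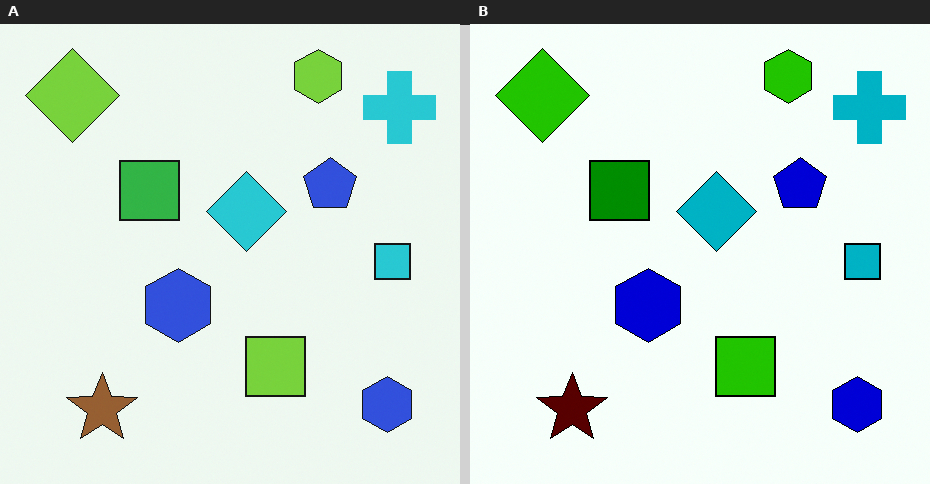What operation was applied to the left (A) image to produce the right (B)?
The transformation is: given much higher contrast.

Tones are pushed away from mid-grey across the whole image — a global contrast change.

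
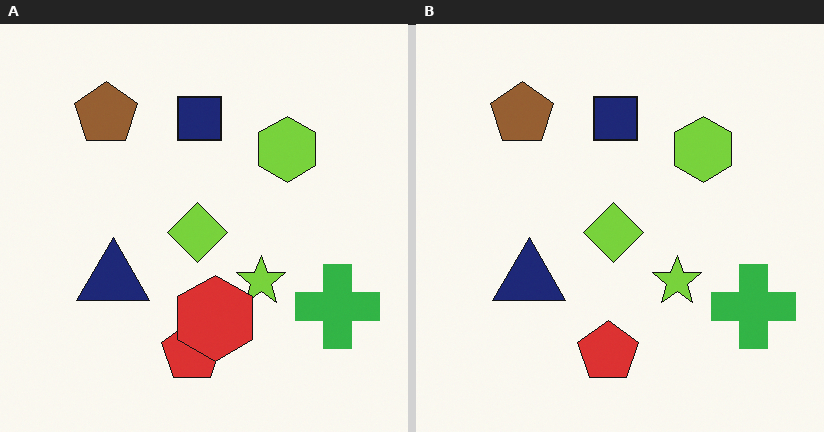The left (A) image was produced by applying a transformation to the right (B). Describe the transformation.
The left (A) image is the right (B) overlaid with an additional red hexagon.

A red hexagon appears in the left (A) image that is absent from the right (B).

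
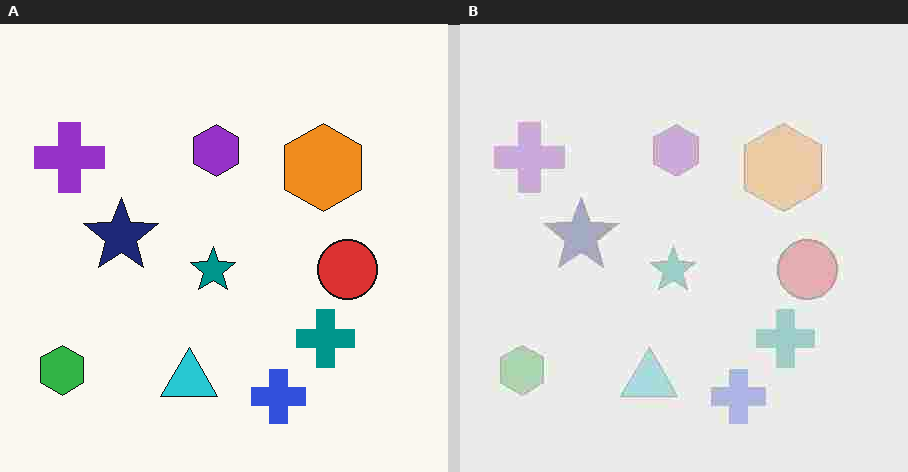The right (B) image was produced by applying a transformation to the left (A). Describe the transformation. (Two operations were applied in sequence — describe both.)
It was given much lower contrast, then degraded with heavy JPEG compression.

Tones are pushed toward mid-grey across the whole image — a global contrast change. Blocky 8×8 compression artifacts appear around shape edges and the flat background shows ringing — characteristic JPEG degradation.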